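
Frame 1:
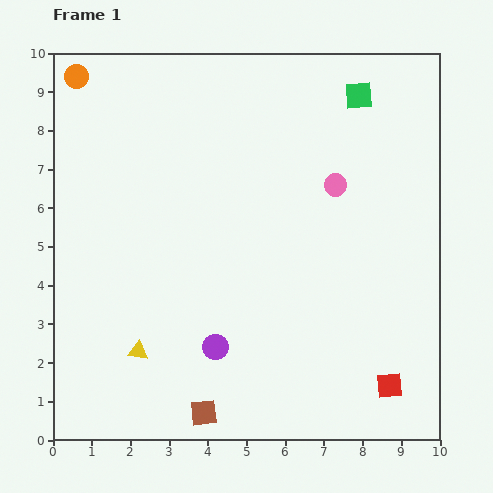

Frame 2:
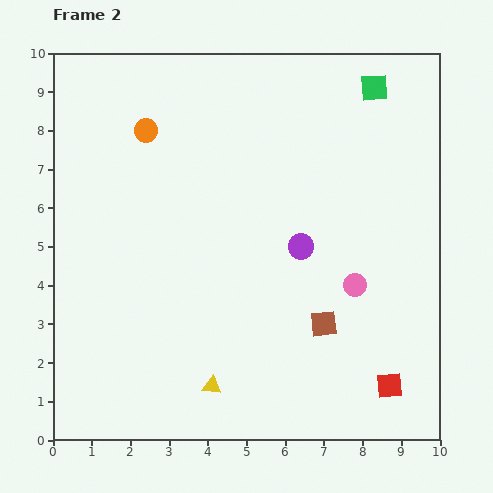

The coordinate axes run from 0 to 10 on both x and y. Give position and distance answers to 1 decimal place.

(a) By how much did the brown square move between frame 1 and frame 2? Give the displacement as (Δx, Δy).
(3.1, 2.3)

The brown square was at (3.9, 0.7) in frame 1 and (7.0, 3.0) in frame 2.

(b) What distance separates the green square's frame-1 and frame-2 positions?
0.4

The green square moved from (7.9, 8.9) to (8.3, 9.1), a distance of √(0.4² + 0.2²) ≈ 0.4.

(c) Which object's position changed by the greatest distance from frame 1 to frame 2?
the brown square

(moved 3.9; next 3.4)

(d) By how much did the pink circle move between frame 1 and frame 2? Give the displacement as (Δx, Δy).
(0.5, -2.6)

The pink circle was at (7.3, 6.6) in frame 1 and (7.8, 4.0) in frame 2.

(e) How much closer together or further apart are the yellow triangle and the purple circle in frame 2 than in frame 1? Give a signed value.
+2.3

Distance in frame 1: 2.0. Distance in frame 2: 4.3.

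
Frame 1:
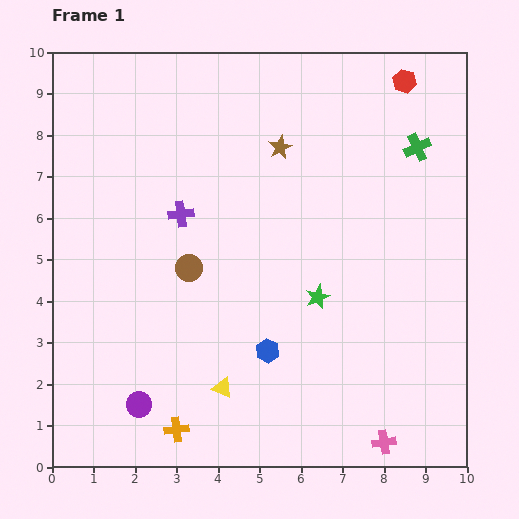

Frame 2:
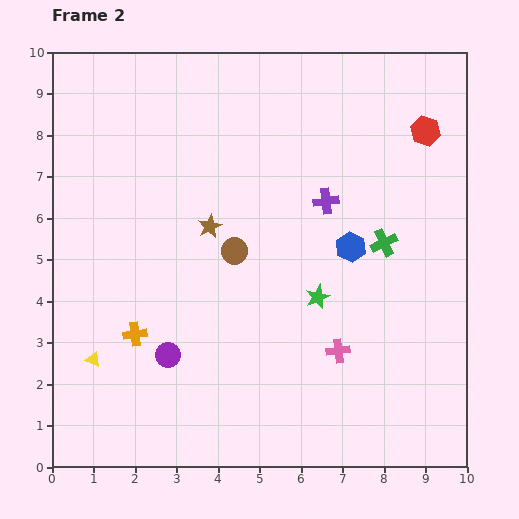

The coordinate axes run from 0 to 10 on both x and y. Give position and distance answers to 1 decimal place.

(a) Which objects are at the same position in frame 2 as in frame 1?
the green star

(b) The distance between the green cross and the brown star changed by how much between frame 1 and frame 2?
+0.9

Distance in frame 1: 3.3. Distance in frame 2: 4.2.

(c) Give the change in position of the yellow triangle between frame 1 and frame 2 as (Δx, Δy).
(-3.1, 0.7)

The yellow triangle was at (4.1, 1.9) in frame 1 and (1.0, 2.6) in frame 2.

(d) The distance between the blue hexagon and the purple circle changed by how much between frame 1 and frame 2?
+1.7

Distance in frame 1: 3.4. Distance in frame 2: 5.1.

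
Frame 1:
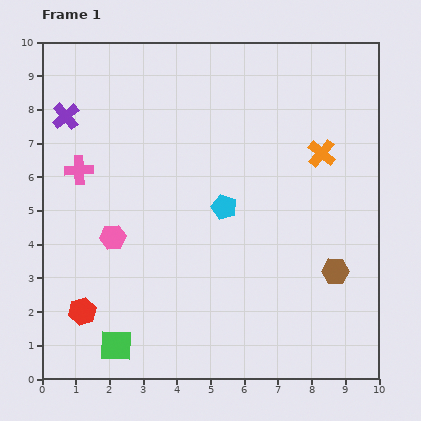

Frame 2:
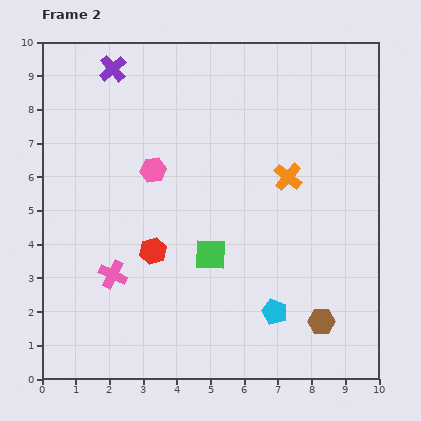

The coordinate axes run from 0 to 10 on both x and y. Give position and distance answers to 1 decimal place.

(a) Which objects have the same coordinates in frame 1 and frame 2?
none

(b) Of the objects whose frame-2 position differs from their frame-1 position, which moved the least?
the orange cross

(moved 1.2)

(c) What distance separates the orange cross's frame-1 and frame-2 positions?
1.2

The orange cross moved from (8.3, 6.7) to (7.3, 6.0), a distance of √(1.0² + 0.7²) ≈ 1.2.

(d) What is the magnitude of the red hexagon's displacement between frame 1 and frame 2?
2.8

The red hexagon moved from (1.2, 2.0) to (3.3, 3.8), a distance of √(2.1² + 1.8²) ≈ 2.8.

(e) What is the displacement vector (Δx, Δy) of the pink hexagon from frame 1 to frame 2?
(1.2, 2.0)

The pink hexagon was at (2.1, 4.2) in frame 1 and (3.3, 6.2) in frame 2.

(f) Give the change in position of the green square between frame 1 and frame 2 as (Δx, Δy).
(2.8, 2.7)

The green square was at (2.2, 1.0) in frame 1 and (5.0, 3.7) in frame 2.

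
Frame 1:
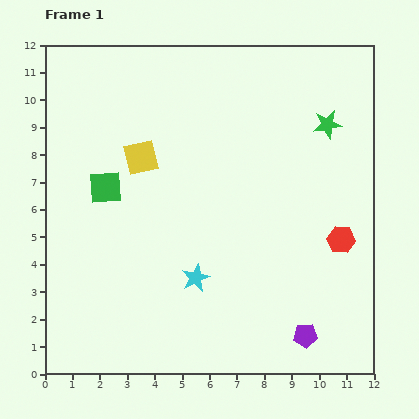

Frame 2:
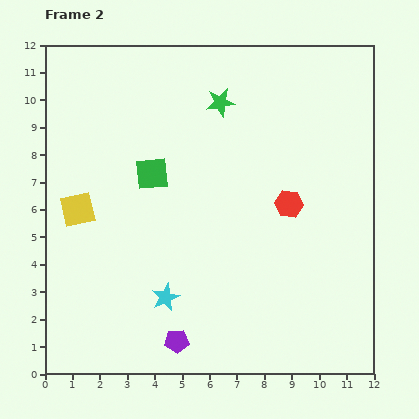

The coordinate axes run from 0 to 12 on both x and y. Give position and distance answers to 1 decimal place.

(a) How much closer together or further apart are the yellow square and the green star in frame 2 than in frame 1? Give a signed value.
-0.4

Distance in frame 1: 6.9. Distance in frame 2: 6.5.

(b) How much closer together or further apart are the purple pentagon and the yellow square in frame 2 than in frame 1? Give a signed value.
-2.8

Distance in frame 1: 8.8. Distance in frame 2: 6.0.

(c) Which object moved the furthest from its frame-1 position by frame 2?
the purple pentagon

(moved 4.7; next 4.0)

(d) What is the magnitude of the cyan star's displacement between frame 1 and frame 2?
1.3

The cyan star moved from (5.5, 3.5) to (4.4, 2.8), a distance of √(1.1² + 0.7²) ≈ 1.3.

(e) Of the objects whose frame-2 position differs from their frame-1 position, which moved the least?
the cyan star

(moved 1.3)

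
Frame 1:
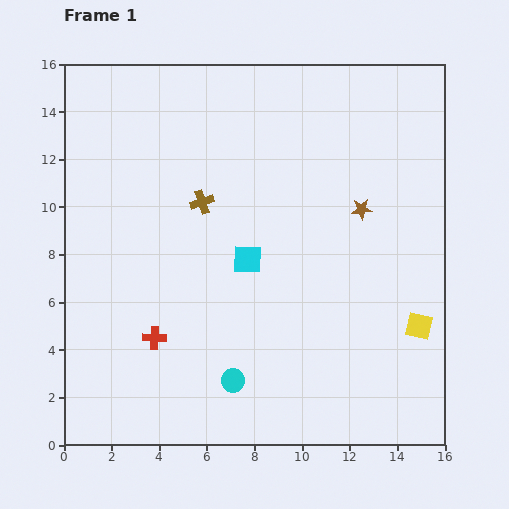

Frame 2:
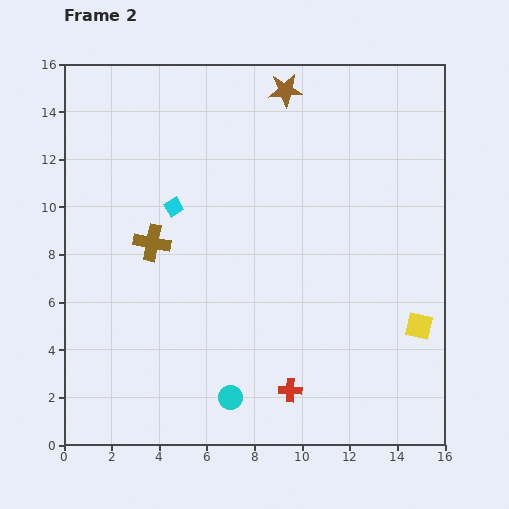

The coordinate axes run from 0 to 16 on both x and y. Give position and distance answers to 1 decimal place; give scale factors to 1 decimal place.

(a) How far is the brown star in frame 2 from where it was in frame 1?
5.9

The brown star moved from (12.5, 9.9) to (9.3, 14.9), a distance of √(3.2² + 5.0²) ≈ 5.9.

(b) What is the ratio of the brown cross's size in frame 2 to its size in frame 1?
1.5×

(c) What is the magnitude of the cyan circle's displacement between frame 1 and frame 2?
0.7

The cyan circle moved from (7.1, 2.7) to (7.0, 2.0), a distance of √(0.1² + 0.7²) ≈ 0.7.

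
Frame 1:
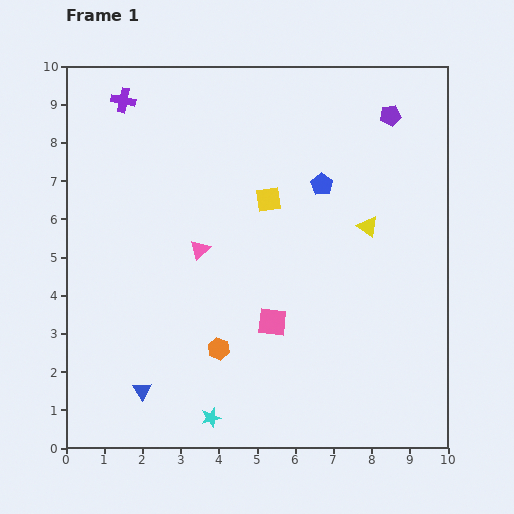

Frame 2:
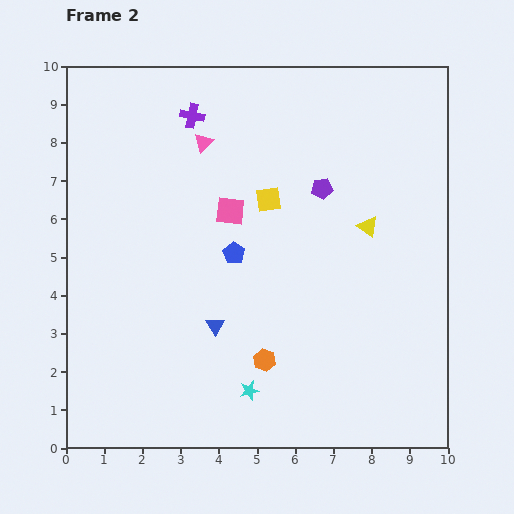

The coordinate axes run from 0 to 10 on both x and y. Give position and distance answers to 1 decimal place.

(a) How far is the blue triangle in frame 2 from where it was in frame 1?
2.5

The blue triangle moved from (2.0, 1.5) to (3.9, 3.2), a distance of √(1.9² + 1.7²) ≈ 2.5.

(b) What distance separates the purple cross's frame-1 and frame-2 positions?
1.8

The purple cross moved from (1.5, 9.1) to (3.3, 8.7), a distance of √(1.8² + 0.4²) ≈ 1.8.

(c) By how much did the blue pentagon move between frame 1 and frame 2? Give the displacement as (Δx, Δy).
(-2.3, -1.8)

The blue pentagon was at (6.7, 6.9) in frame 1 and (4.4, 5.1) in frame 2.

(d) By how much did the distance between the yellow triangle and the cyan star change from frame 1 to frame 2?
-1.2

Distance in frame 1: 6.5. Distance in frame 2: 5.3.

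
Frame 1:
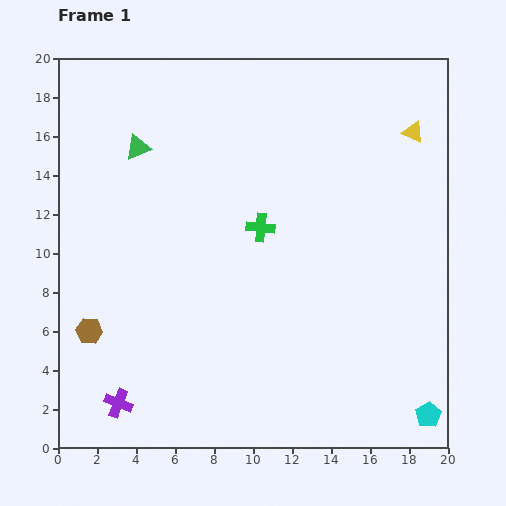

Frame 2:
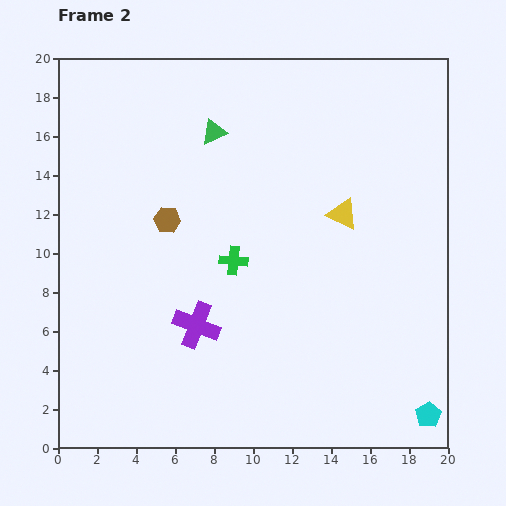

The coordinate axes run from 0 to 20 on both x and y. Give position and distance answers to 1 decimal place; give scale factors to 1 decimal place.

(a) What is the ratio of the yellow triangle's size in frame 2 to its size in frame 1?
1.5×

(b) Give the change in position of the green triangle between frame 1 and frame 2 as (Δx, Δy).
(3.9, 0.8)

The green triangle was at (4.1, 15.4) in frame 1 and (8.0, 16.2) in frame 2.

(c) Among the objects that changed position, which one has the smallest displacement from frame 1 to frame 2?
the green cross

(moved 2.2)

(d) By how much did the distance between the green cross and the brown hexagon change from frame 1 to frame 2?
-6.3

Distance in frame 1: 10.3. Distance in frame 2: 4.0.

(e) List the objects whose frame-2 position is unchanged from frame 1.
the cyan pentagon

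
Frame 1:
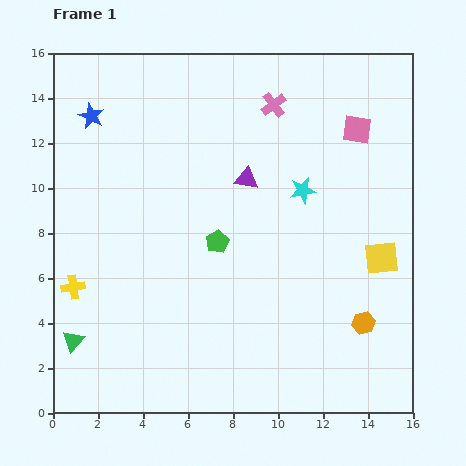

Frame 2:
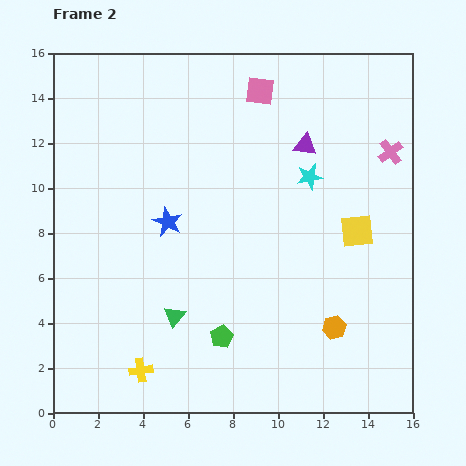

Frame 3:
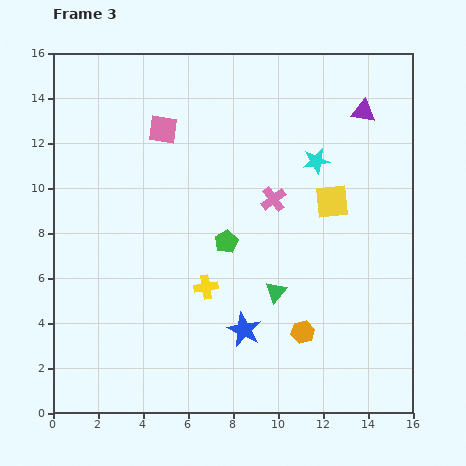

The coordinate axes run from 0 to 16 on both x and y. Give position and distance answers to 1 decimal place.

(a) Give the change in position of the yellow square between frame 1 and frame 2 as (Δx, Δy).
(-1.1, 1.2)

The yellow square was at (14.6, 6.9) in frame 1 and (13.5, 8.1) in frame 2.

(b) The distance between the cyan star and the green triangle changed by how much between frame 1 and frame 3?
-6.1

Distance in frame 1: 12.2. Distance in frame 3: 6.1.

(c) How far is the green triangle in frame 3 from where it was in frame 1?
9.3

The green triangle moved from (0.9, 3.2) to (9.9, 5.4), a distance of √(9.0² + 2.2²) ≈ 9.3.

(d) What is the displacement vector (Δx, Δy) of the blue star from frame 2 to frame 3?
(3.4, -4.8)

The blue star was at (5.1, 8.5) in frame 2 and (8.5, 3.7) in frame 3.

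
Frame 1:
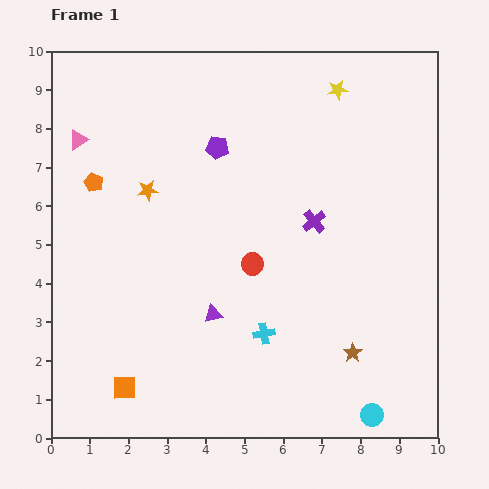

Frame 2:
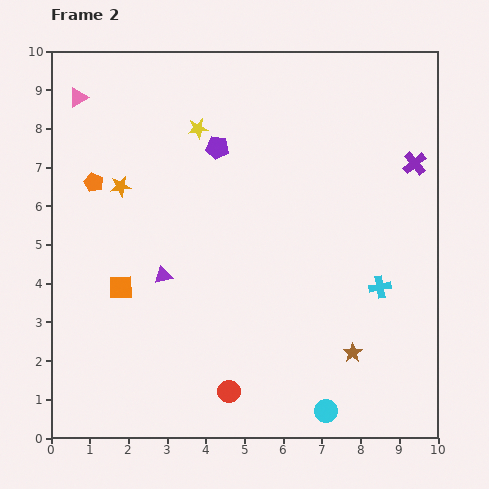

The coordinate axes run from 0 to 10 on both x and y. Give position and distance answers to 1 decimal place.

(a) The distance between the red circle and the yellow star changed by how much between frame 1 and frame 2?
+1.8

Distance in frame 1: 5.0. Distance in frame 2: 6.8.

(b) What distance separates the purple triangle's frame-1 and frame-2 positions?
1.6

The purple triangle moved from (4.2, 3.2) to (2.9, 4.2), a distance of √(1.3² + 1.0²) ≈ 1.6.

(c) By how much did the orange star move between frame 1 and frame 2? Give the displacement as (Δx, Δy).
(-0.7, 0.1)

The orange star was at (2.5, 6.4) in frame 1 and (1.8, 6.5) in frame 2.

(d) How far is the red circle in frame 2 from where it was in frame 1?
3.4

The red circle moved from (5.2, 4.5) to (4.6, 1.2), a distance of √(0.6² + 3.3²) ≈ 3.4.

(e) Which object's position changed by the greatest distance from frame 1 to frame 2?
the yellow star

(moved 3.7; next 3.4)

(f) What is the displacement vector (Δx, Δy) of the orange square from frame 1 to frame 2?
(-0.1, 2.6)

The orange square was at (1.9, 1.3) in frame 1 and (1.8, 3.9) in frame 2.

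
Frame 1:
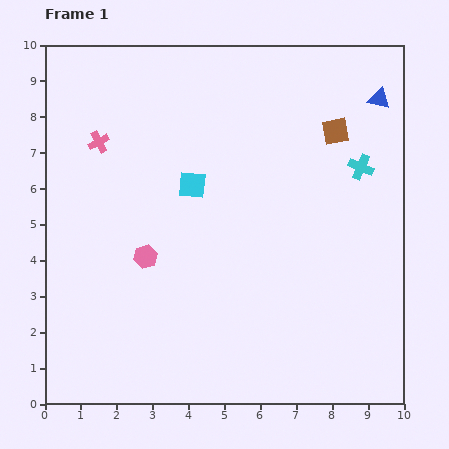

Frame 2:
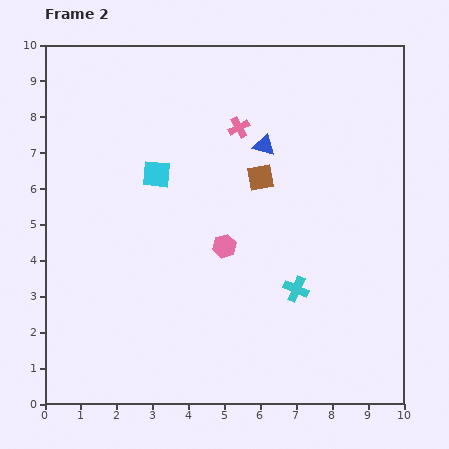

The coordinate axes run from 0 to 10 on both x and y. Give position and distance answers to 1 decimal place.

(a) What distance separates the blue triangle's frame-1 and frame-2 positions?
3.5

The blue triangle moved from (9.3, 8.5) to (6.1, 7.2), a distance of √(3.2² + 1.3²) ≈ 3.5.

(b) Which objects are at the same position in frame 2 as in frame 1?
none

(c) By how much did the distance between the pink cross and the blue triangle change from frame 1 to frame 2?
-7.0

Distance in frame 1: 7.9. Distance in frame 2: 0.9.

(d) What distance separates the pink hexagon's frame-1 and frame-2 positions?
2.2

The pink hexagon moved from (2.8, 4.1) to (5.0, 4.4), a distance of √(2.2² + 0.3²) ≈ 2.2.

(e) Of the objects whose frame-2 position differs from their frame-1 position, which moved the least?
the cyan square

(moved 1.0)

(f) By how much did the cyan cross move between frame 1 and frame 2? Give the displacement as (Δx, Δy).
(-1.8, -3.4)

The cyan cross was at (8.8, 6.6) in frame 1 and (7.0, 3.2) in frame 2.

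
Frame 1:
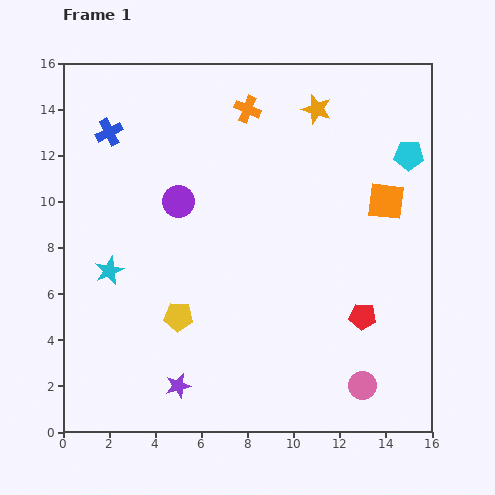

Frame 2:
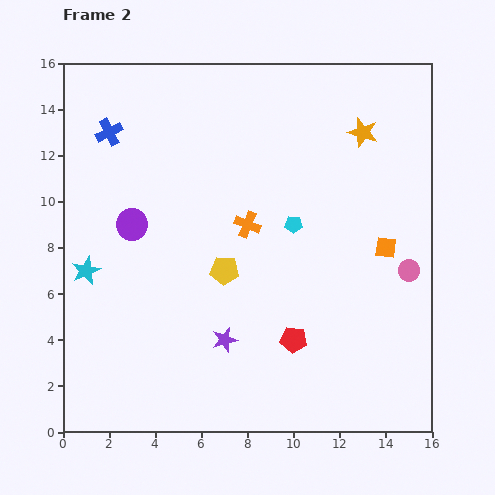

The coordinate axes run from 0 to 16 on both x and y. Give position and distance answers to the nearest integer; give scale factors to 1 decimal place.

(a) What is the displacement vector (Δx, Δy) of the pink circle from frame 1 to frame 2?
(2, 5)

The pink circle was at (13, 2) in frame 1 and (15, 7) in frame 2.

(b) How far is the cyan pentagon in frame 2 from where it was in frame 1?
6

The cyan pentagon moved from (15, 12) to (10, 9), a distance of √(5² + 3²) ≈ 6.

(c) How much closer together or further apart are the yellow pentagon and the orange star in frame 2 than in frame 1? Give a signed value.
-3

Distance in frame 1: 11. Distance in frame 2: 8.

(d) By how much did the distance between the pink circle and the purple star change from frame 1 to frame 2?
+1

Distance in frame 1: 8. Distance in frame 2: 9.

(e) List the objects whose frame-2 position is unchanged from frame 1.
the blue cross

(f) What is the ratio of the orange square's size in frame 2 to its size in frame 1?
0.6×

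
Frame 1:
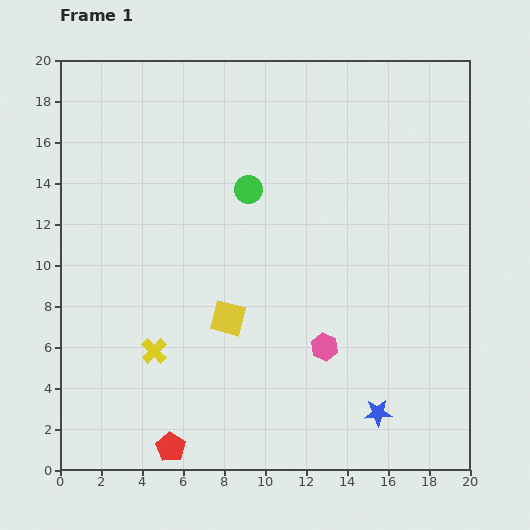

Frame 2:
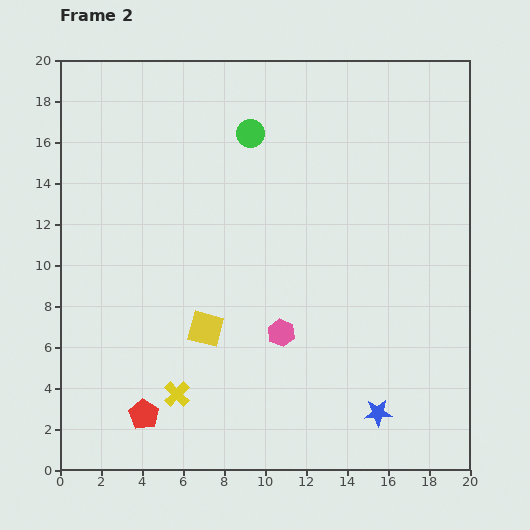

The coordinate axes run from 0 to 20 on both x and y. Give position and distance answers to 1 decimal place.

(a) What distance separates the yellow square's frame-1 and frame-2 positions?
1.2

The yellow square moved from (8.2, 7.4) to (7.1, 6.9), a distance of √(1.1² + 0.5²) ≈ 1.2.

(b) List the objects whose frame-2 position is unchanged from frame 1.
the blue star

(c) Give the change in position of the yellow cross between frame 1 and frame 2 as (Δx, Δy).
(1.1, -2.1)

The yellow cross was at (4.6, 5.8) in frame 1 and (5.7, 3.7) in frame 2.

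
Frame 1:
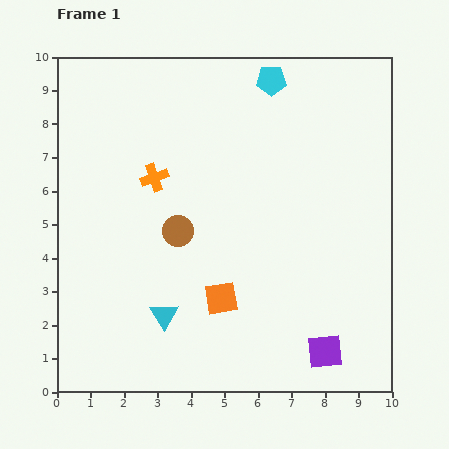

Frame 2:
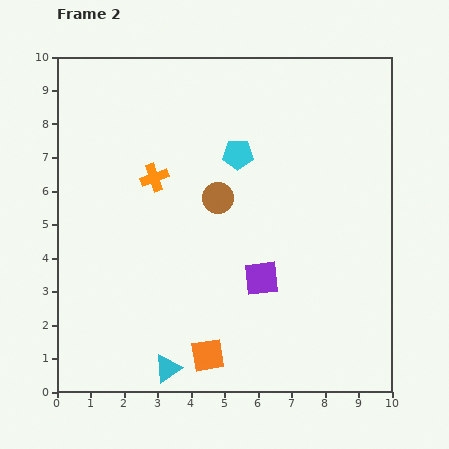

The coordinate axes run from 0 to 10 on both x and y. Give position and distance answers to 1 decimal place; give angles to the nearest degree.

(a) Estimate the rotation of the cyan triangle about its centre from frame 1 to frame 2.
28° clockwise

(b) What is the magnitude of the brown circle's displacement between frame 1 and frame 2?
1.6

The brown circle moved from (3.6, 4.8) to (4.8, 5.8), a distance of √(1.2² + 1.0²) ≈ 1.6.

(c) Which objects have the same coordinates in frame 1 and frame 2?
the orange cross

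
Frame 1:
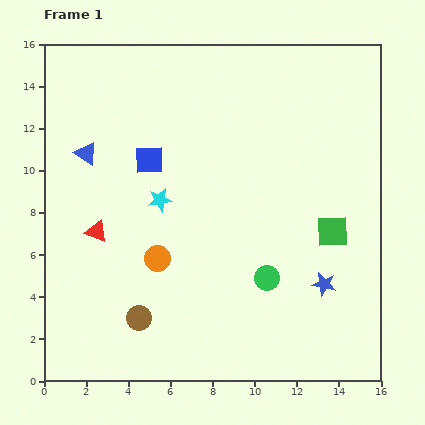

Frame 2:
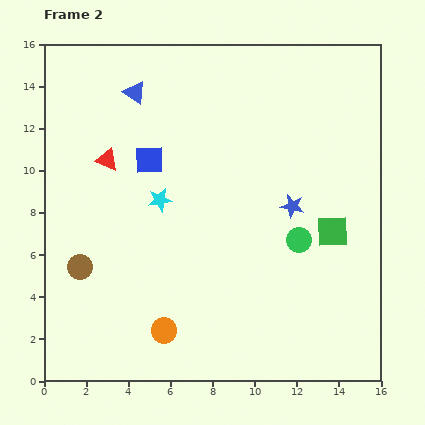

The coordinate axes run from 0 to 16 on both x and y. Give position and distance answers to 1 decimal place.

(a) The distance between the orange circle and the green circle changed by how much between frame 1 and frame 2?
+2.4

Distance in frame 1: 5.3. Distance in frame 2: 7.7.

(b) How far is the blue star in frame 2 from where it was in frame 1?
4.0

The blue star moved from (13.3, 4.6) to (11.8, 8.3), a distance of √(1.5² + 3.7²) ≈ 4.0.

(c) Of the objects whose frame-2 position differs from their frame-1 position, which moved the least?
the green circle

(moved 2.3)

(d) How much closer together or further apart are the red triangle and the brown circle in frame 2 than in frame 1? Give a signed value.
+0.7

Distance in frame 1: 4.6. Distance in frame 2: 5.3.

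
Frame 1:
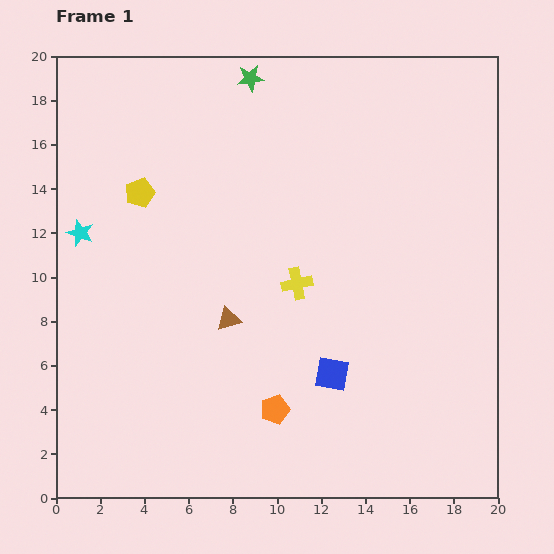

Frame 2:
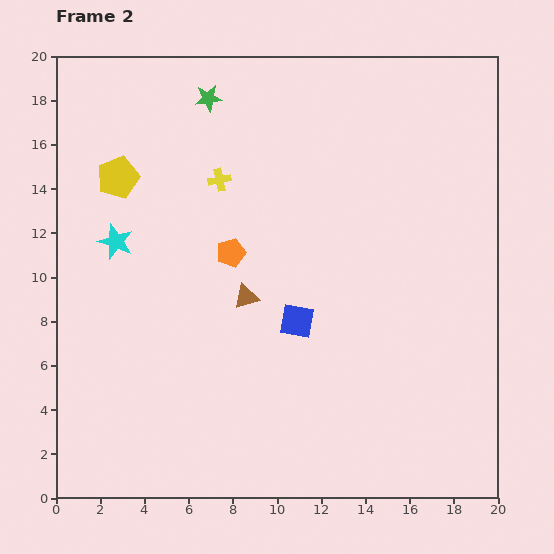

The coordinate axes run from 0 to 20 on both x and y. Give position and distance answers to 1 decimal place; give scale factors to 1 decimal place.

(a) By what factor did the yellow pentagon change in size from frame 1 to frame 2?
1.4×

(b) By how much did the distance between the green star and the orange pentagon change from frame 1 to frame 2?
-7.9

Distance in frame 1: 15.0. Distance in frame 2: 7.1.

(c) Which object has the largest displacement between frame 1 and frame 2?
the orange pentagon

(moved 7.4; next 5.9)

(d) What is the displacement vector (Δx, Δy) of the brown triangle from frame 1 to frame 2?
(0.8, 1.0)

The brown triangle was at (7.8, 8.1) in frame 1 and (8.6, 9.1) in frame 2.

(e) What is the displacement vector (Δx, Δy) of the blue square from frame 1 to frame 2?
(-1.6, 2.4)

The blue square was at (12.5, 5.6) in frame 1 and (10.9, 8.0) in frame 2.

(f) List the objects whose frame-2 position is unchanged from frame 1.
none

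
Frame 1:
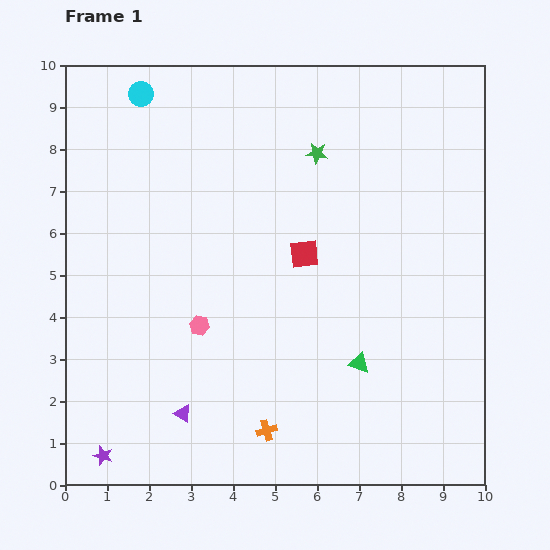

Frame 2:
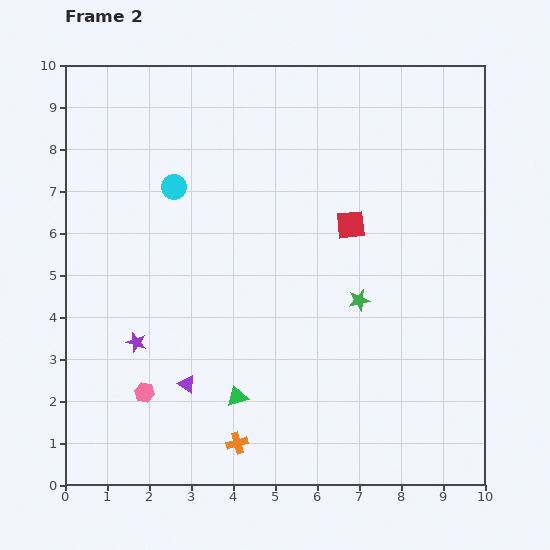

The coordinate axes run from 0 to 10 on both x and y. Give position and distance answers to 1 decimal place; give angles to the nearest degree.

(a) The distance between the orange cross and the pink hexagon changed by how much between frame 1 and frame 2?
-0.5

Distance in frame 1: 3.0. Distance in frame 2: 2.5.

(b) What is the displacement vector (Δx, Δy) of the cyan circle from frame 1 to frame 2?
(0.8, -2.2)

The cyan circle was at (1.8, 9.3) in frame 1 and (2.6, 7.1) in frame 2.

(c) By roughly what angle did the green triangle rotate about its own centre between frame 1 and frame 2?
35° counter-clockwise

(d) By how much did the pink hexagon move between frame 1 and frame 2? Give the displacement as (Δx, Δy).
(-1.3, -1.6)

The pink hexagon was at (3.2, 3.8) in frame 1 and (1.9, 2.2) in frame 2.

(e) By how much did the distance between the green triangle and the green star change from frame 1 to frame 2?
-1.4

Distance in frame 1: 5.1. Distance in frame 2: 3.7.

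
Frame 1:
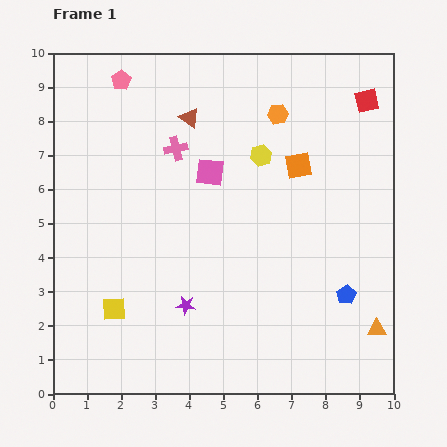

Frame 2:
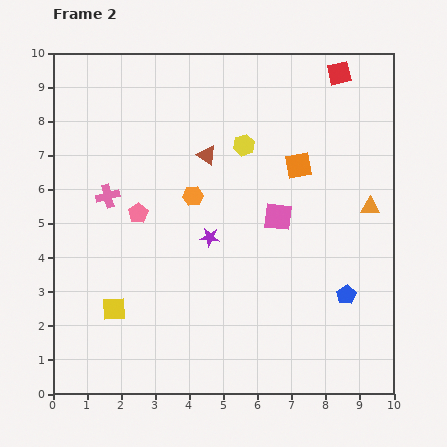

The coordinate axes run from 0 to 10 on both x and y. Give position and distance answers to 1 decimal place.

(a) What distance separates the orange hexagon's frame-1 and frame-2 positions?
3.5

The orange hexagon moved from (6.6, 8.2) to (4.1, 5.8), a distance of √(2.5² + 2.4²) ≈ 3.5.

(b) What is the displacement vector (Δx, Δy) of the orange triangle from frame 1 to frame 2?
(-0.2, 3.6)

The orange triangle was at (9.5, 1.9) in frame 1 and (9.3, 5.5) in frame 2.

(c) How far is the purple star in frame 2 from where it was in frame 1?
2.1

The purple star moved from (3.9, 2.6) to (4.6, 4.6), a distance of √(0.7² + 2.0²) ≈ 2.1.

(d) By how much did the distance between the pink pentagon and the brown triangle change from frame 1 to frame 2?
+0.3

Distance in frame 1: 2.3. Distance in frame 2: 2.6.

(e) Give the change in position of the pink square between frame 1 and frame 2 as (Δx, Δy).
(2.0, -1.3)

The pink square was at (4.6, 6.5) in frame 1 and (6.6, 5.2) in frame 2.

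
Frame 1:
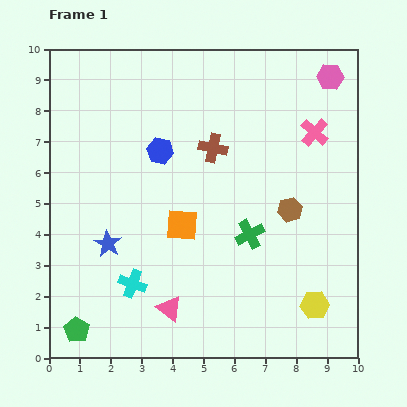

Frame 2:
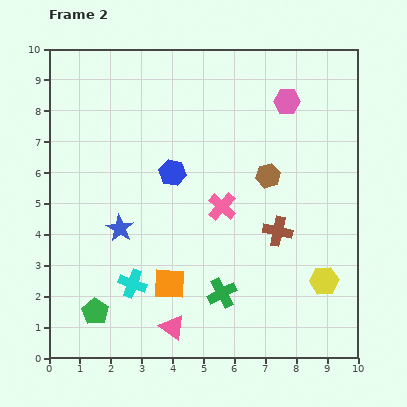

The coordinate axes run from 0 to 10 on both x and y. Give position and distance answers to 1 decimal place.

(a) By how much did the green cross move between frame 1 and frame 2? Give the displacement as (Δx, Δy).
(-0.9, -1.9)

The green cross was at (6.5, 4.0) in frame 1 and (5.6, 2.1) in frame 2.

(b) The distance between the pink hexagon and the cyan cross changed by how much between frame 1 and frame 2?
-1.6

Distance in frame 1: 9.3. Distance in frame 2: 7.7.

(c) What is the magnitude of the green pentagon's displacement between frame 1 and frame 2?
0.8

The green pentagon moved from (0.9, 0.9) to (1.5, 1.5), a distance of √(0.6² + 0.6²) ≈ 0.8.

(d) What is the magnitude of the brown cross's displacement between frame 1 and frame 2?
3.4

The brown cross moved from (5.3, 6.8) to (7.4, 4.1), a distance of √(2.1² + 2.7²) ≈ 3.4.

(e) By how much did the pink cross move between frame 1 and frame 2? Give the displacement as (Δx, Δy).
(-3.0, -2.4)

The pink cross was at (8.6, 7.3) in frame 1 and (5.6, 4.9) in frame 2.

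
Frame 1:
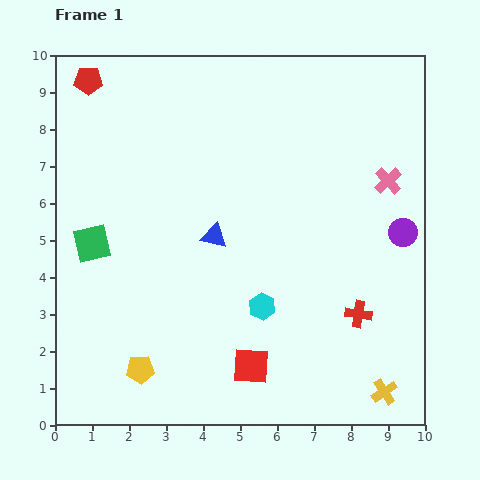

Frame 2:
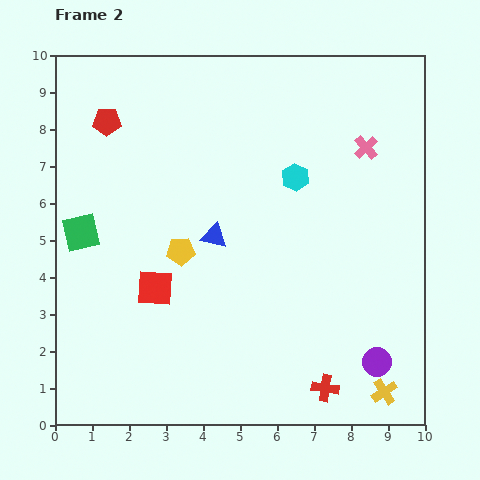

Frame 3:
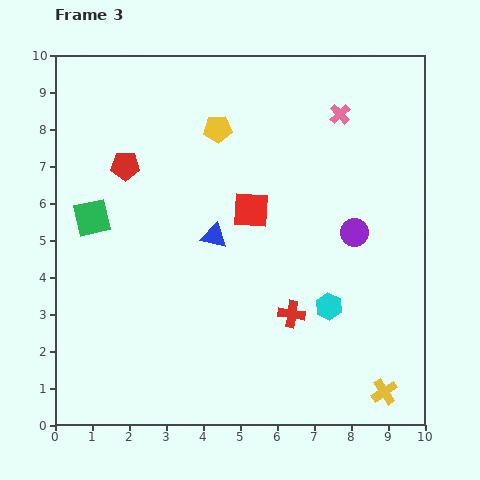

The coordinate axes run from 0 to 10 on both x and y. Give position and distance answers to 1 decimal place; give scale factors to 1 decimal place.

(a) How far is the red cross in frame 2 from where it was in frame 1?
2.2

The red cross moved from (8.2, 3.0) to (7.3, 1.0), a distance of √(0.9² + 2.0²) ≈ 2.2.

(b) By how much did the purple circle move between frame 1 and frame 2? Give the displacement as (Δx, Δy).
(-0.7, -3.5)

The purple circle was at (9.4, 5.2) in frame 1 and (8.7, 1.7) in frame 2.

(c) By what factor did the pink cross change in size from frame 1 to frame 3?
0.8×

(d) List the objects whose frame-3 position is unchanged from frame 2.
the yellow cross, the blue triangle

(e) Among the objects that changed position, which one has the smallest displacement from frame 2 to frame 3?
the green square

(moved 0.5)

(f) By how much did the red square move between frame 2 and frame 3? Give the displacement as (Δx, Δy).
(2.6, 2.1)

The red square was at (2.7, 3.7) in frame 2 and (5.3, 5.8) in frame 3.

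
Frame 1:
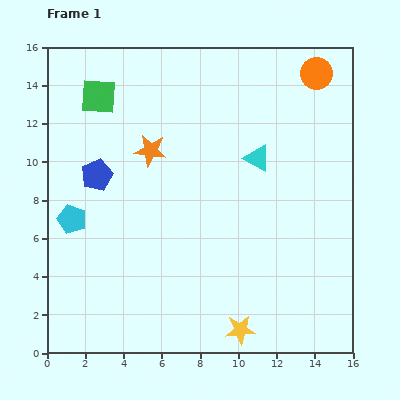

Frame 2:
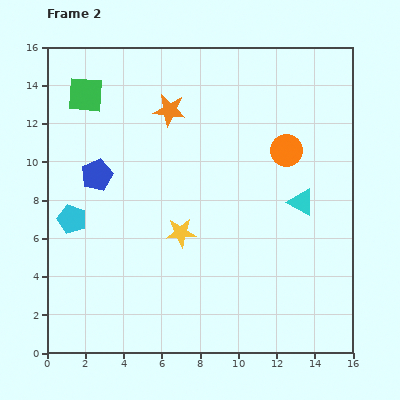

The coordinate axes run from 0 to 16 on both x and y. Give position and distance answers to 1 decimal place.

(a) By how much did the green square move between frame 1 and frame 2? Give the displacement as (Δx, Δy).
(-0.7, 0.1)

The green square was at (2.7, 13.4) in frame 1 and (2.0, 13.5) in frame 2.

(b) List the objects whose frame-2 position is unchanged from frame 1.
the blue pentagon, the cyan pentagon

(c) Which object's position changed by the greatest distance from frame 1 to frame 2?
the yellow star

(moved 6.0; next 4.3)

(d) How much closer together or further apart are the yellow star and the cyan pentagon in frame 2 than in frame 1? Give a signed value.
-4.8

Distance in frame 1: 10.5. Distance in frame 2: 5.7.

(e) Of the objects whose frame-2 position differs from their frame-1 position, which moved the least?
the green square

(moved 0.7)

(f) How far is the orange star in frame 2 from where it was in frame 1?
2.3

The orange star moved from (5.4, 10.6) to (6.4, 12.7), a distance of √(1.0² + 2.1²) ≈ 2.3.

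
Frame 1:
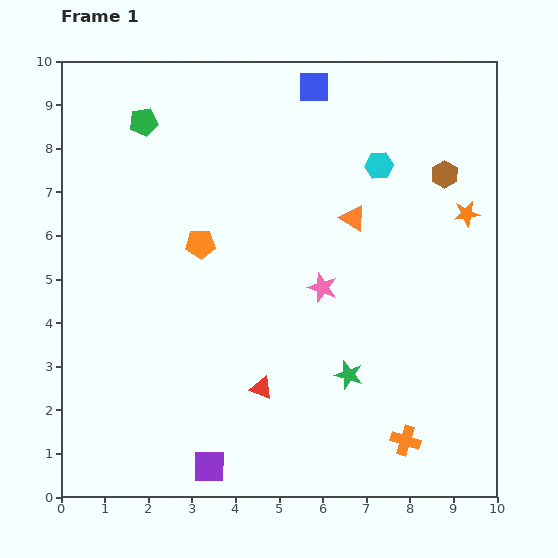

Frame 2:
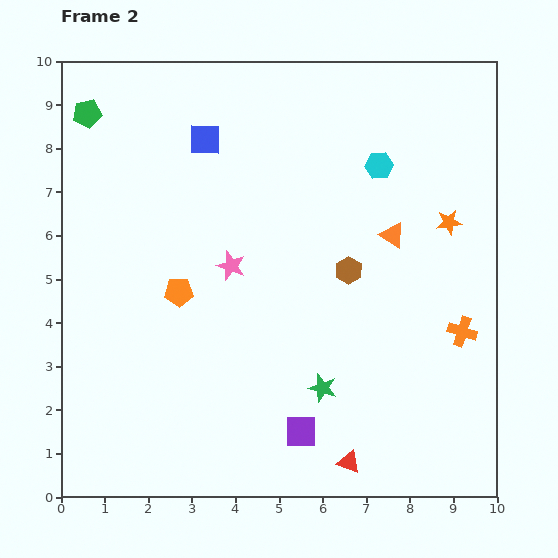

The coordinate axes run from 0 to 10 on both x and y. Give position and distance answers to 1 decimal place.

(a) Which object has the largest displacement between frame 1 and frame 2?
the brown hexagon

(moved 3.1; next 2.8)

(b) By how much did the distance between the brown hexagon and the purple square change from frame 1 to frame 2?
-4.7

Distance in frame 1: 8.6. Distance in frame 2: 3.9.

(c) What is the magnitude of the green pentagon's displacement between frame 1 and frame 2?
1.3

The green pentagon moved from (1.9, 8.6) to (0.6, 8.8), a distance of √(1.3² + 0.2²) ≈ 1.3.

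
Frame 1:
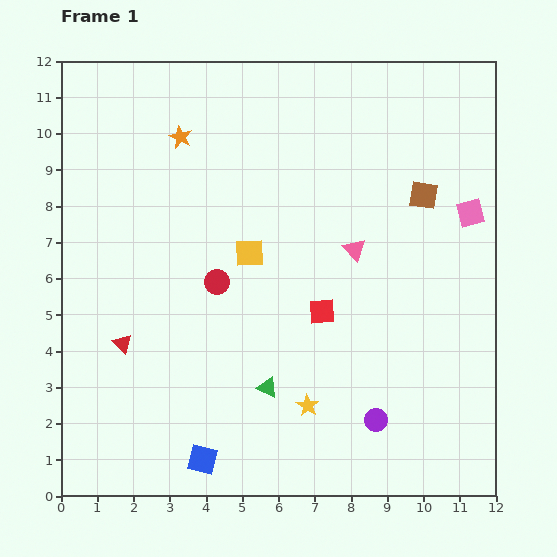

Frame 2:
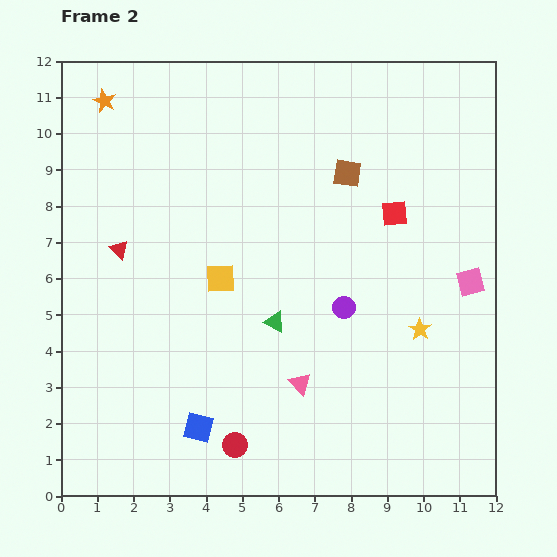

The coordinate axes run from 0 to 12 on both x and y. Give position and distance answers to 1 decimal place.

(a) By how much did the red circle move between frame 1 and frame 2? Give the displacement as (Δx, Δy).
(0.5, -4.5)

The red circle was at (4.3, 5.9) in frame 1 and (4.8, 1.4) in frame 2.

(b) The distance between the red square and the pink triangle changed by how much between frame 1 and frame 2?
+3.5

Distance in frame 1: 1.9. Distance in frame 2: 5.4.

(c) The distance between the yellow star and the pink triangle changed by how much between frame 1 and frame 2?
-0.9

Distance in frame 1: 4.5. Distance in frame 2: 3.6.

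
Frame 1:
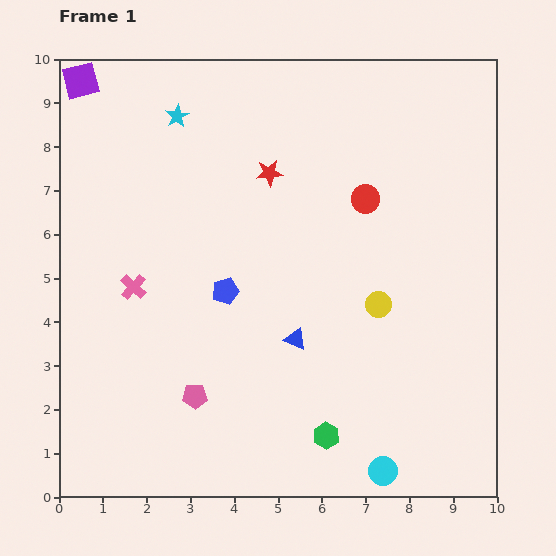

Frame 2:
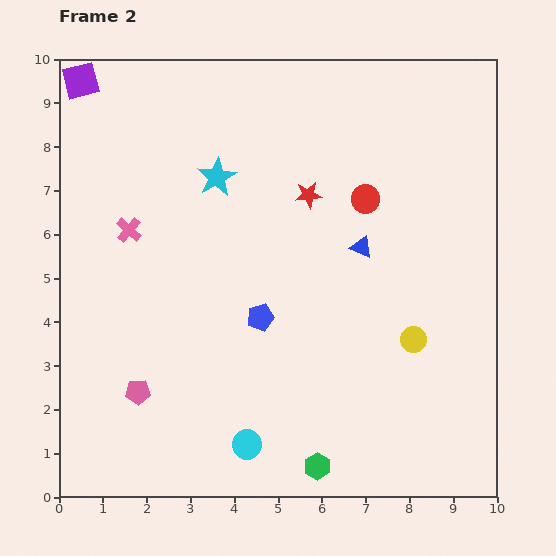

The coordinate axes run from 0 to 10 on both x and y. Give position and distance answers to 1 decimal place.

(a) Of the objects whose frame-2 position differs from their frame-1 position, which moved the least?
the green hexagon

(moved 0.7)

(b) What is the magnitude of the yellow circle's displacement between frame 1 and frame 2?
1.1

The yellow circle moved from (7.3, 4.4) to (8.1, 3.6), a distance of √(0.8² + 0.8²) ≈ 1.1.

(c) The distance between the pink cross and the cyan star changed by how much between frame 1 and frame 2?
-1.7

Distance in frame 1: 4.0. Distance in frame 2: 2.3.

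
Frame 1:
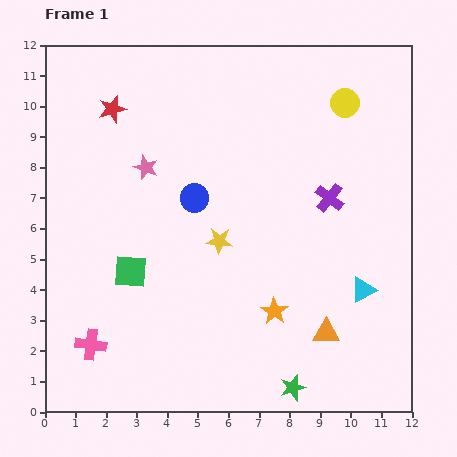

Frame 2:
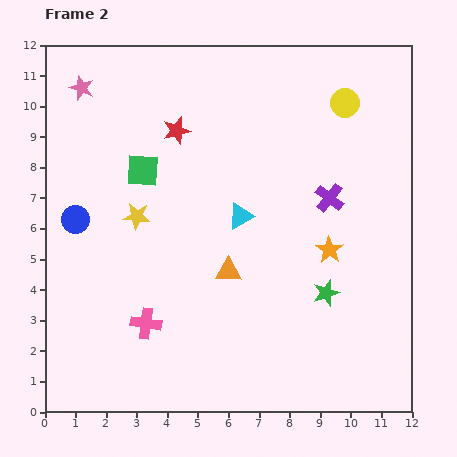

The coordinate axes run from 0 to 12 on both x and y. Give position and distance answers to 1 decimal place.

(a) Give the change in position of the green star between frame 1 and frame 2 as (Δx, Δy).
(1.1, 3.1)

The green star was at (8.1, 0.8) in frame 1 and (9.2, 3.9) in frame 2.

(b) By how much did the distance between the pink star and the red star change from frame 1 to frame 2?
+1.2

Distance in frame 1: 2.2. Distance in frame 2: 3.4.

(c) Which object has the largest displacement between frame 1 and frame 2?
the cyan triangle

(moved 4.7; next 4.0)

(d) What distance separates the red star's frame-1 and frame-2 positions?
2.2

The red star moved from (2.2, 9.9) to (4.3, 9.2), a distance of √(2.1² + 0.7²) ≈ 2.2.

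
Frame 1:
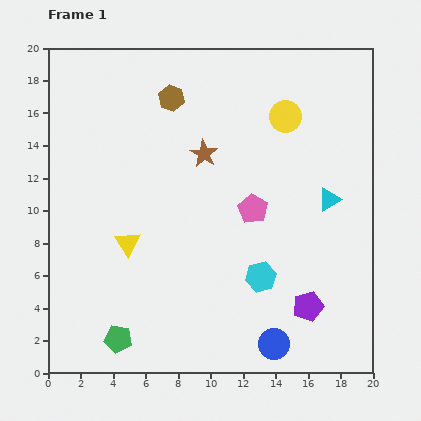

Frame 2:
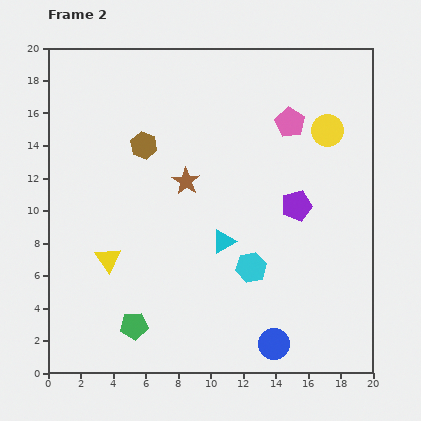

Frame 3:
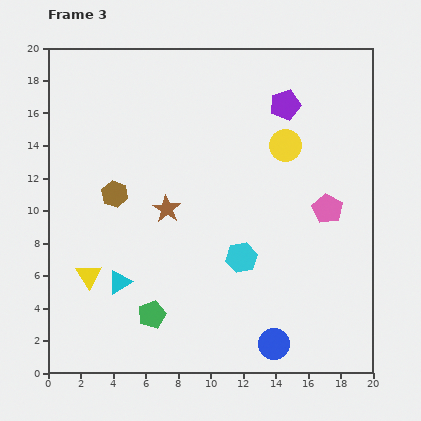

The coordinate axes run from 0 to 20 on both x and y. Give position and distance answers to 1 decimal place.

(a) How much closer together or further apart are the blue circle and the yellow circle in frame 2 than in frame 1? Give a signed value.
-0.5

Distance in frame 1: 14.0. Distance in frame 2: 13.5.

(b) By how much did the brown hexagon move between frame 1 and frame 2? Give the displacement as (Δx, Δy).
(-1.7, -2.9)

The brown hexagon was at (7.6, 16.9) in frame 1 and (5.9, 14.0) in frame 2.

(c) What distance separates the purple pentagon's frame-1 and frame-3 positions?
12.5

The purple pentagon moved from (16.0, 4.1) to (14.6, 16.5), a distance of √(1.4² + 12.4²) ≈ 12.5.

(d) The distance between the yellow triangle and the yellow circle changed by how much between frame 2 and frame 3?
-1.1

Distance in frame 2: 15.6. Distance in frame 3: 14.5.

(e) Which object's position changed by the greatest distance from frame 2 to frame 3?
the cyan triangle

(moved 6.9; next 6.2)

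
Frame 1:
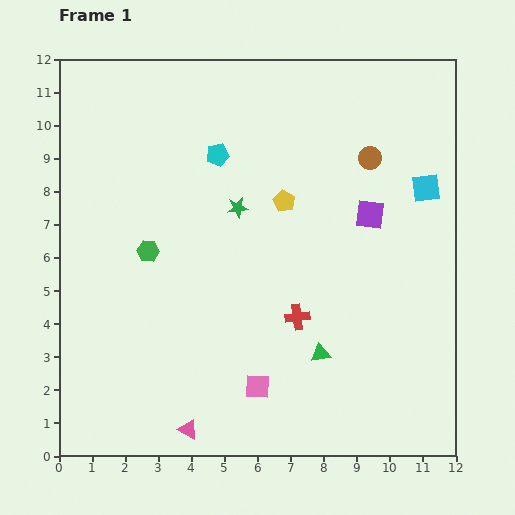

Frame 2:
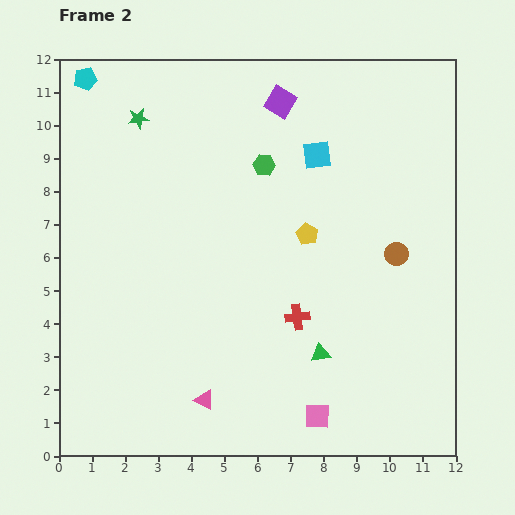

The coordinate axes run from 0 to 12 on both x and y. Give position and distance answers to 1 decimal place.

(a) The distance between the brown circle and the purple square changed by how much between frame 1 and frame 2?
+4.1

Distance in frame 1: 1.7. Distance in frame 2: 5.8.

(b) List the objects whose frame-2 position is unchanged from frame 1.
the green triangle, the red cross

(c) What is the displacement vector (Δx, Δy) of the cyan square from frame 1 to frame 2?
(-3.3, 1.0)

The cyan square was at (11.1, 8.1) in frame 1 and (7.8, 9.1) in frame 2.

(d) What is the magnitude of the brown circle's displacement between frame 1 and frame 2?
3.0

The brown circle moved from (9.4, 9.0) to (10.2, 6.1), a distance of √(0.8² + 2.9²) ≈ 3.0.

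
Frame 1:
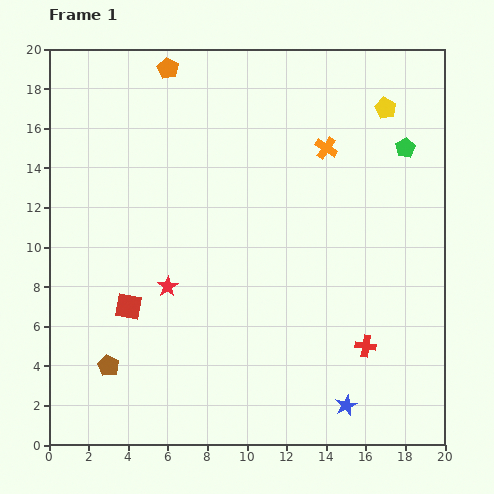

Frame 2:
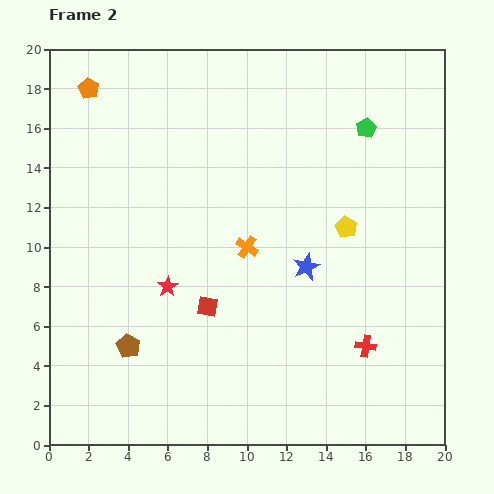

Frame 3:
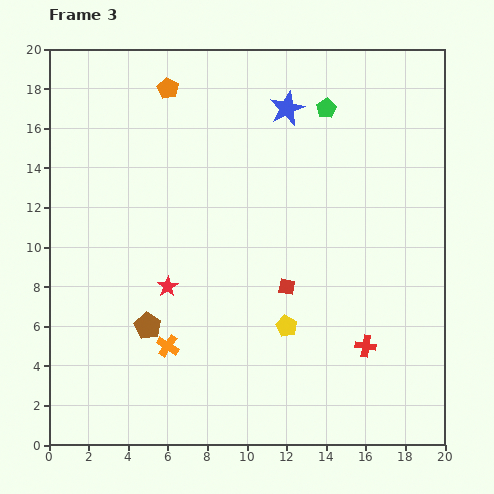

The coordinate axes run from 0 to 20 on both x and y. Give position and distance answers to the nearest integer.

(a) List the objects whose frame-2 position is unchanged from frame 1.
the red cross, the red star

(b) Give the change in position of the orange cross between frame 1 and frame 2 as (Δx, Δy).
(-4, -5)

The orange cross was at (14, 15) in frame 1 and (10, 10) in frame 2.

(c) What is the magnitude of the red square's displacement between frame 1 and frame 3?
8

The red square moved from (4, 7) to (12, 8), a distance of √(8² + 1²) ≈ 8.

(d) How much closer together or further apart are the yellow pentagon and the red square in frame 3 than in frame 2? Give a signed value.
-6

Distance in frame 2: 8. Distance in frame 3: 2.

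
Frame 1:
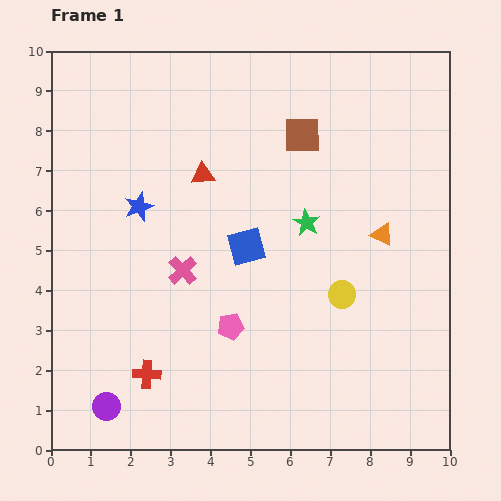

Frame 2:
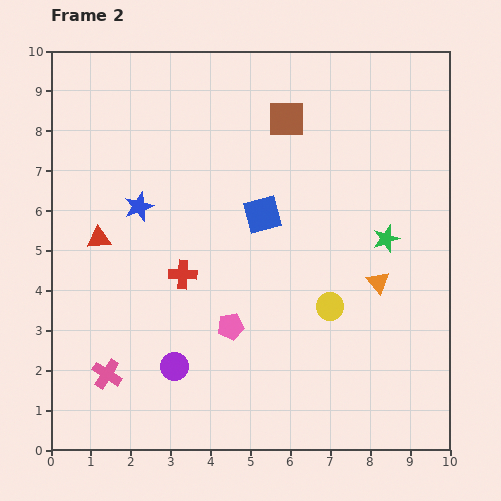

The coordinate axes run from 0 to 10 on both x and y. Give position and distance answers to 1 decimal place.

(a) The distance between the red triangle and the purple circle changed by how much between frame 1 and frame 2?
-2.6

Distance in frame 1: 6.3. Distance in frame 2: 3.7.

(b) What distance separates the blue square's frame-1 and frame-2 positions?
0.9

The blue square moved from (4.9, 5.1) to (5.3, 5.9), a distance of √(0.4² + 0.8²) ≈ 0.9.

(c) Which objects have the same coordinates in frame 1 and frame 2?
the blue star, the pink pentagon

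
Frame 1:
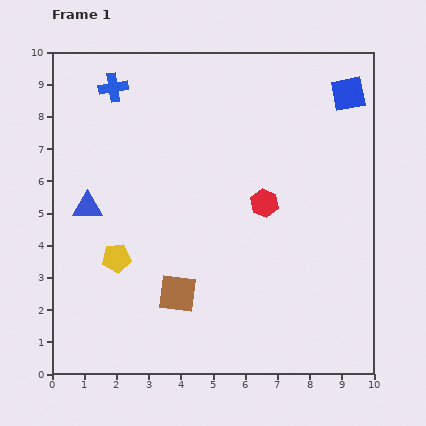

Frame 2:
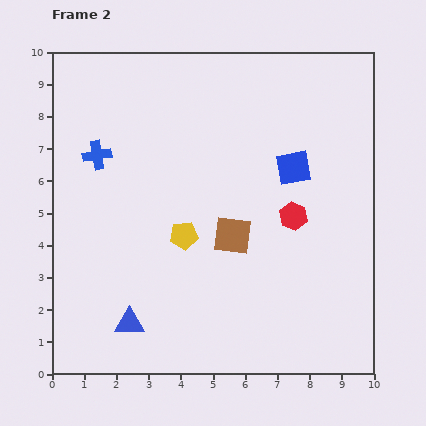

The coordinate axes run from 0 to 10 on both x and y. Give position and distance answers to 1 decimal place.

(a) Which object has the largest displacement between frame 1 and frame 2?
the blue triangle

(moved 3.8; next 2.9)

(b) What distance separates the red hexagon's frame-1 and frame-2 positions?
1.0

The red hexagon moved from (6.6, 5.3) to (7.5, 4.9), a distance of √(0.9² + 0.4²) ≈ 1.0.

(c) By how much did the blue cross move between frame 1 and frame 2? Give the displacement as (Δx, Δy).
(-0.5, -2.1)

The blue cross was at (1.9, 8.9) in frame 1 and (1.4, 6.8) in frame 2.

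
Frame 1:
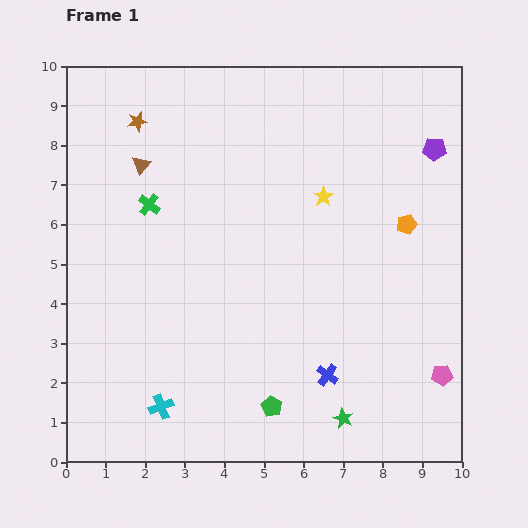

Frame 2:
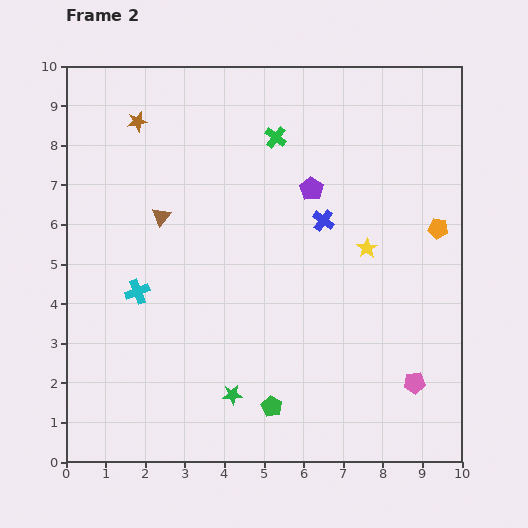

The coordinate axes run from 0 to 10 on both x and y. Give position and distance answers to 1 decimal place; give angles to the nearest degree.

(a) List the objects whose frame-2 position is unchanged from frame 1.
the brown star, the green pentagon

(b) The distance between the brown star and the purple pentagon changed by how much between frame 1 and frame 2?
-2.8

Distance in frame 1: 7.5. Distance in frame 2: 4.7.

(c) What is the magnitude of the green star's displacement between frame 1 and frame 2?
2.9

The green star moved from (7.0, 1.1) to (4.2, 1.7), a distance of √(2.8² + 0.6²) ≈ 2.9.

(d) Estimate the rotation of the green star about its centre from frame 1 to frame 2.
30° counter-clockwise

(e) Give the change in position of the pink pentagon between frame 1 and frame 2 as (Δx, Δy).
(-0.7, -0.2)

The pink pentagon was at (9.5, 2.2) in frame 1 and (8.8, 2.0) in frame 2.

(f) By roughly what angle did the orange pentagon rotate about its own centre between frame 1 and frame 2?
24° clockwise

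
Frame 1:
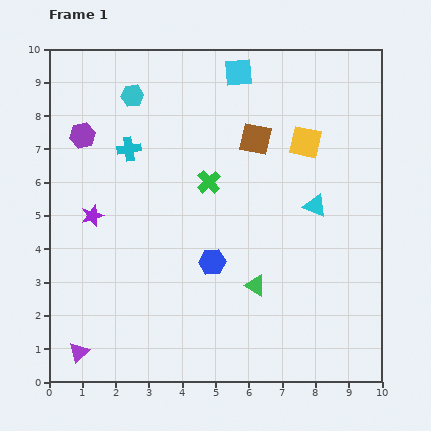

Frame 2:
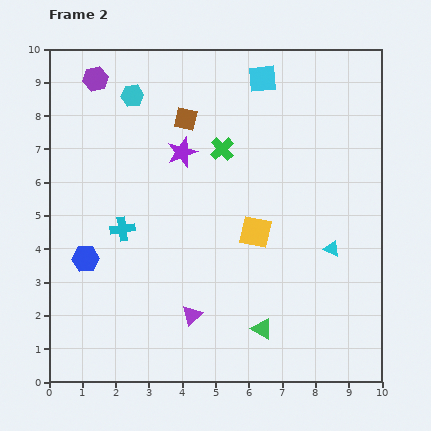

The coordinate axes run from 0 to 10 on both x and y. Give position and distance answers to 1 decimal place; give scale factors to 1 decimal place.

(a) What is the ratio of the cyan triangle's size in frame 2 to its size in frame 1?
0.7×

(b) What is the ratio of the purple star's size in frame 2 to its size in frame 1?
1.4×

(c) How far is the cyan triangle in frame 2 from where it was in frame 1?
1.4

The cyan triangle moved from (8.0, 5.3) to (8.5, 4.0), a distance of √(0.5² + 1.3²) ≈ 1.4.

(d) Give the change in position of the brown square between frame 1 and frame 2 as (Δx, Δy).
(-2.1, 0.6)

The brown square was at (6.2, 7.3) in frame 1 and (4.1, 7.9) in frame 2.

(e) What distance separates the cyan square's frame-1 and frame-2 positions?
0.7

The cyan square moved from (5.7, 9.3) to (6.4, 9.1), a distance of √(0.7² + 0.2²) ≈ 0.7.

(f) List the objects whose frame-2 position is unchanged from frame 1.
the cyan hexagon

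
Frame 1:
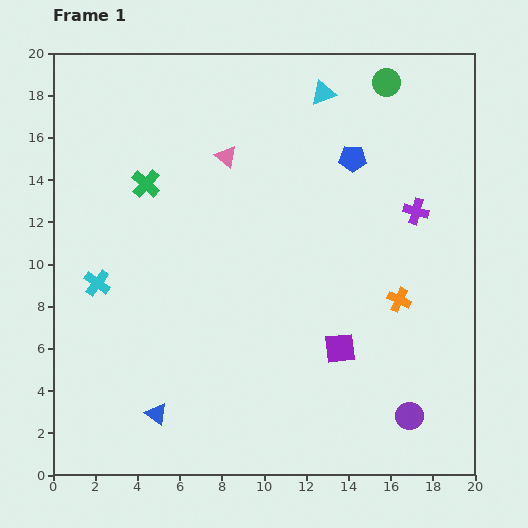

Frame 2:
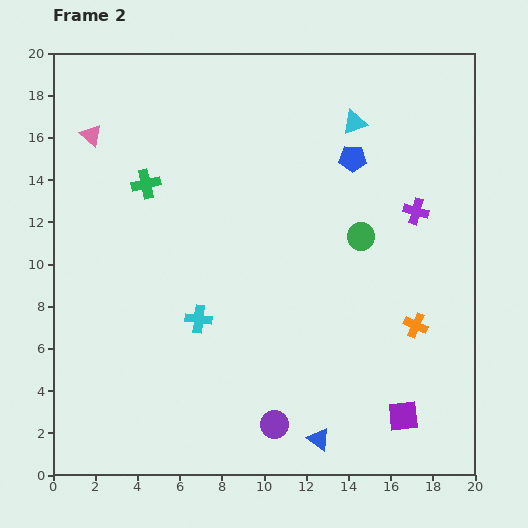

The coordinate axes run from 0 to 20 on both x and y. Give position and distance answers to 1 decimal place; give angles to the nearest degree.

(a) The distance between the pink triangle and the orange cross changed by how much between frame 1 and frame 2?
+7.1

Distance in frame 1: 10.7. Distance in frame 2: 17.8.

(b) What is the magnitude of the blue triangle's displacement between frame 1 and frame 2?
7.8

The blue triangle moved from (4.9, 2.9) to (12.6, 1.7), a distance of √(7.7² + 1.2²) ≈ 7.8.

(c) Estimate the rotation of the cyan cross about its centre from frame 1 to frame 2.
30° counter-clockwise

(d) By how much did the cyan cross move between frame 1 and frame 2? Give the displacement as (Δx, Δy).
(4.8, -1.7)

The cyan cross was at (2.1, 9.1) in frame 1 and (6.9, 7.4) in frame 2.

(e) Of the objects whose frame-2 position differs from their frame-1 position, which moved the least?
the orange cross

(moved 1.4)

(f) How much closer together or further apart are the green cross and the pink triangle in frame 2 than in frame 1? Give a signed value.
-0.5

Distance in frame 1: 4.0. Distance in frame 2: 3.5.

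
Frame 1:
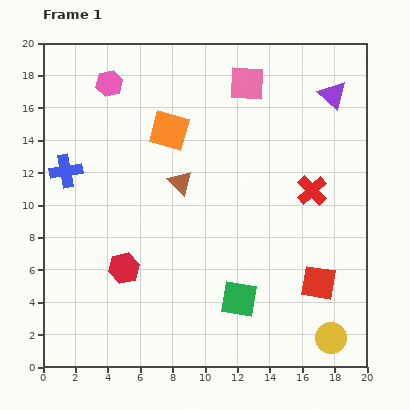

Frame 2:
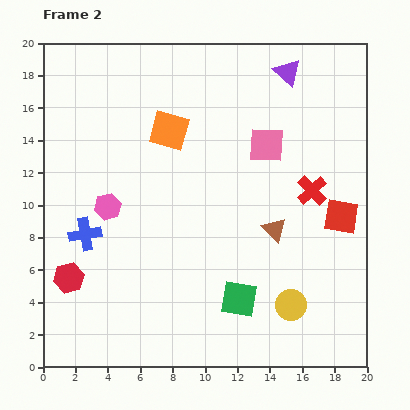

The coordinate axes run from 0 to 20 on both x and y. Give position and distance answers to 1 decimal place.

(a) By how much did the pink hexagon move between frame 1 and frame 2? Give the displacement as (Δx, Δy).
(-0.1, -7.6)

The pink hexagon was at (4.1, 17.5) in frame 1 and (4.0, 9.9) in frame 2.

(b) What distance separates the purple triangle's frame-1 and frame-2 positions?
3.1

The purple triangle moved from (17.9, 16.8) to (15.1, 18.2), a distance of √(2.8² + 1.4²) ≈ 3.1.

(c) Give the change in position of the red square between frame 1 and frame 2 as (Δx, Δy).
(1.4, 4.1)

The red square was at (17.0, 5.2) in frame 1 and (18.4, 9.3) in frame 2.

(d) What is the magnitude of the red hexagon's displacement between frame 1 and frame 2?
3.5

The red hexagon moved from (5.0, 6.1) to (1.6, 5.5), a distance of √(3.4² + 0.6²) ≈ 3.5.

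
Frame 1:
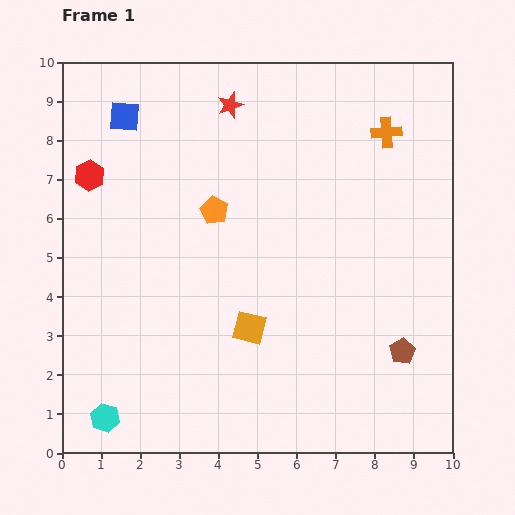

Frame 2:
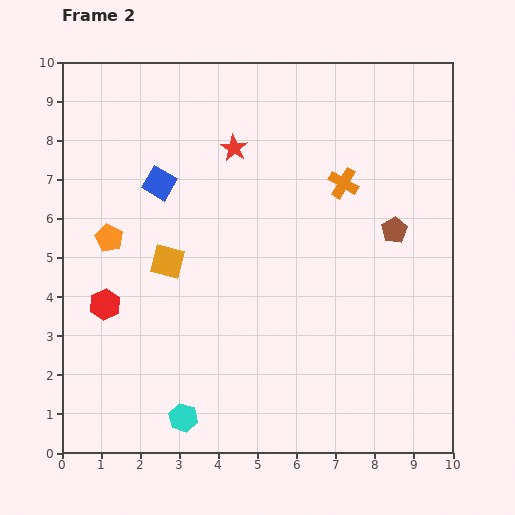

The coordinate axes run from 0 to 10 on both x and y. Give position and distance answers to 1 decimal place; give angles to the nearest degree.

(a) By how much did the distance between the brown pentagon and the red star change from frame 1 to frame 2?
-3.1

Distance in frame 1: 7.7. Distance in frame 2: 4.6.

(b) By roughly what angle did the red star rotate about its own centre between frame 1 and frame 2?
20° counter-clockwise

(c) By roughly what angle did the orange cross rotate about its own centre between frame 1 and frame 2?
33° clockwise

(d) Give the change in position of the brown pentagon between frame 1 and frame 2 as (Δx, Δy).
(-0.2, 3.1)

The brown pentagon was at (8.7, 2.6) in frame 1 and (8.5, 5.7) in frame 2.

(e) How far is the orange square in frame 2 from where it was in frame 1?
2.7

The orange square moved from (4.8, 3.2) to (2.7, 4.9), a distance of √(2.1² + 1.7²) ≈ 2.7.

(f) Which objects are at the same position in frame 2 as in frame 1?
none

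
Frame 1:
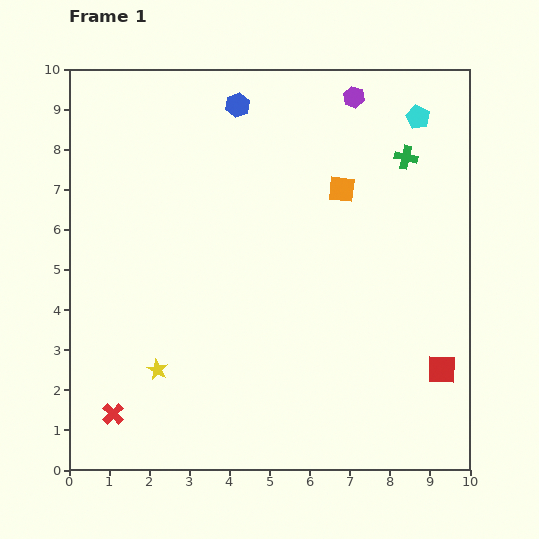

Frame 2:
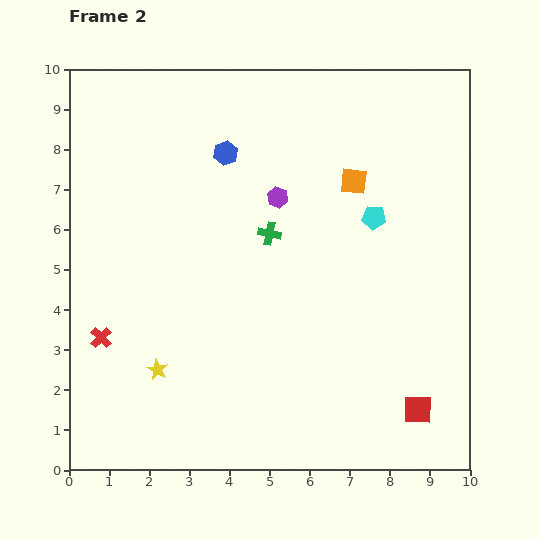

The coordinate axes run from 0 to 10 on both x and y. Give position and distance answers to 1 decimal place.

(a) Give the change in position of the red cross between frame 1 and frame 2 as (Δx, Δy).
(-0.3, 1.9)

The red cross was at (1.1, 1.4) in frame 1 and (0.8, 3.3) in frame 2.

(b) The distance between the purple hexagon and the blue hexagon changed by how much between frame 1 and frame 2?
-1.2

Distance in frame 1: 2.9. Distance in frame 2: 1.7.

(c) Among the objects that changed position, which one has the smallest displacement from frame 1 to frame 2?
the orange square

(moved 0.4)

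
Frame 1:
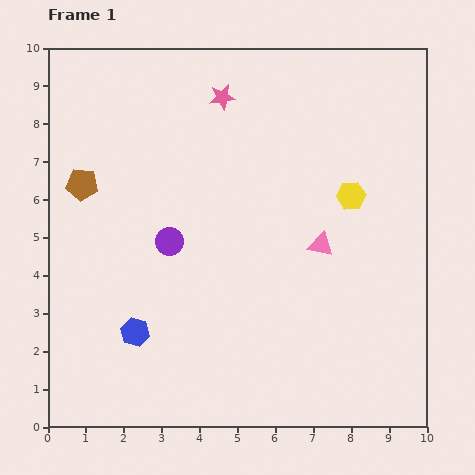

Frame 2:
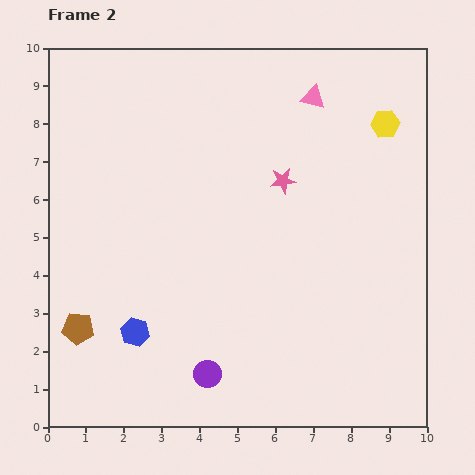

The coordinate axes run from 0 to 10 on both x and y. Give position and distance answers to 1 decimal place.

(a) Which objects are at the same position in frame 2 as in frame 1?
the blue hexagon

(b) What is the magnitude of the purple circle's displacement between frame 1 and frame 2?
3.6

The purple circle moved from (3.2, 4.9) to (4.2, 1.4), a distance of √(1.0² + 3.5²) ≈ 3.6.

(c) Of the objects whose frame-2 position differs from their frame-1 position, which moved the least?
the yellow hexagon

(moved 2.1)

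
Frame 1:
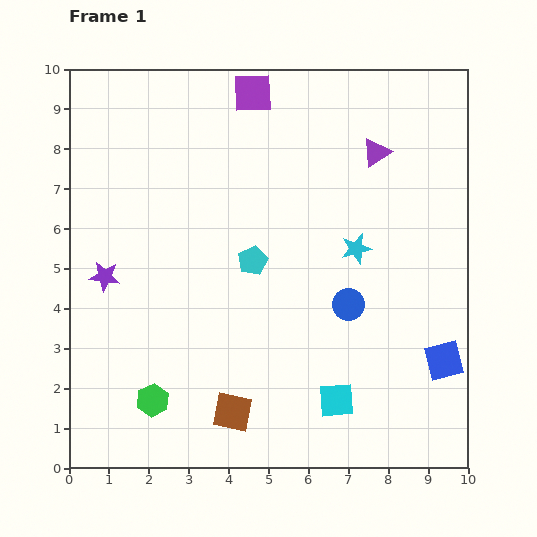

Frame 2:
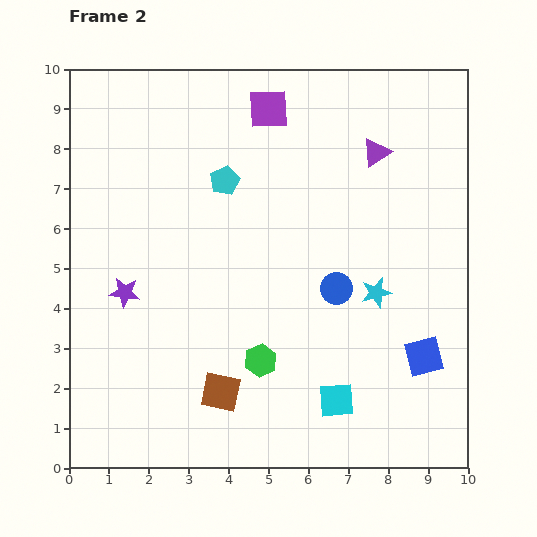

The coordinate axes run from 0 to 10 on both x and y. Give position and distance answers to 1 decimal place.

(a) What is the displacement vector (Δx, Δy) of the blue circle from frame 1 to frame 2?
(-0.3, 0.4)

The blue circle was at (7.0, 4.1) in frame 1 and (6.7, 4.5) in frame 2.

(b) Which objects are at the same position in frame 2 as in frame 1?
the cyan square, the purple triangle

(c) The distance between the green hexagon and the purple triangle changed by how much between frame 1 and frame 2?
-2.4

Distance in frame 1: 8.4. Distance in frame 2: 6.0.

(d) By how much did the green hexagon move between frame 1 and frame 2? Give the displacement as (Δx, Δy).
(2.7, 1.0)

The green hexagon was at (2.1, 1.7) in frame 1 and (4.8, 2.7) in frame 2.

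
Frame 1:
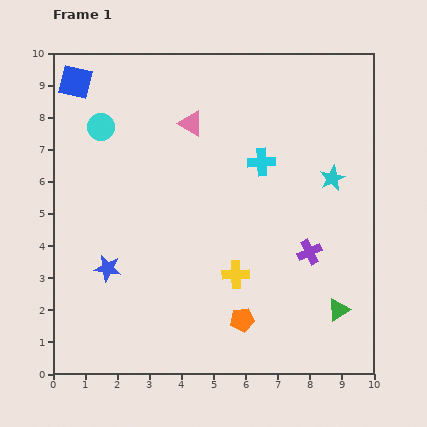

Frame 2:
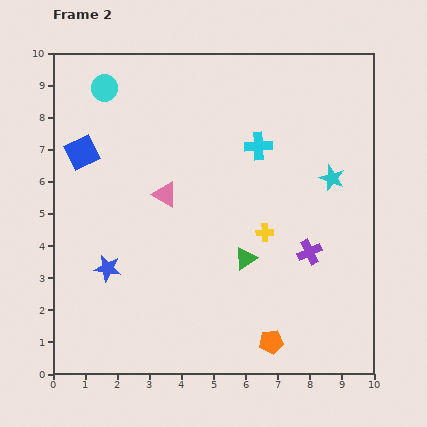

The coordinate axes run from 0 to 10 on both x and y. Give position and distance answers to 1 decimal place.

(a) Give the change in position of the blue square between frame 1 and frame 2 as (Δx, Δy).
(0.2, -2.2)

The blue square was at (0.7, 9.1) in frame 1 and (0.9, 6.9) in frame 2.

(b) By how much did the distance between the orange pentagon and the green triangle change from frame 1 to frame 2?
-0.3

Distance in frame 1: 3.0. Distance in frame 2: 2.7.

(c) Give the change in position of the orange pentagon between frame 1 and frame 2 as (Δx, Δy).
(0.9, -0.7)

The orange pentagon was at (5.9, 1.7) in frame 1 and (6.8, 1.0) in frame 2.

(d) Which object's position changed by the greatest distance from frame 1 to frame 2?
the green triangle

(moved 3.3; next 2.3)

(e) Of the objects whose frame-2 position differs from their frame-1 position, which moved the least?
the cyan cross

(moved 0.5)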